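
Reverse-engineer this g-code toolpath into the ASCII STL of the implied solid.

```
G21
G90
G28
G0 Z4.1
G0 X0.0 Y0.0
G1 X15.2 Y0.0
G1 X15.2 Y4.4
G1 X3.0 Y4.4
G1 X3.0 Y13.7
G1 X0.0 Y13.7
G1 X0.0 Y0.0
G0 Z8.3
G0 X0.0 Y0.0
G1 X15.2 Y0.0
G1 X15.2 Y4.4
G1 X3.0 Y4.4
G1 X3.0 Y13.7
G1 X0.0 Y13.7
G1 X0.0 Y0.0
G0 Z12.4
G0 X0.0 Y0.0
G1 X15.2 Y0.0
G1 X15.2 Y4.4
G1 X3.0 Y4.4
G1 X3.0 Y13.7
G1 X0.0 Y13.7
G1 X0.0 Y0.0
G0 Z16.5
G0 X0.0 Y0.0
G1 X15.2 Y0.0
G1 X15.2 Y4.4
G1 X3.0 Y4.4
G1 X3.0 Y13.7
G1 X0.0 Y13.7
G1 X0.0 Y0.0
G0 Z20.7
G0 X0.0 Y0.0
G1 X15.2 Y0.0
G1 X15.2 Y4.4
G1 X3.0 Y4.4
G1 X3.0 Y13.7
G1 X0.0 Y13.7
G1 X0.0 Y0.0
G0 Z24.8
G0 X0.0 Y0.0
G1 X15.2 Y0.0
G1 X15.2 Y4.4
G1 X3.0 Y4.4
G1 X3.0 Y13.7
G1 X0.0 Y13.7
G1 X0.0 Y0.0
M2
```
solid part
  facet normal 0.0000 0.0000 -1.0000
    outer loop
      vertex 15.2 4.4 0.0
      vertex 15.2 0.0 0.0
      vertex 0.0 0.0 0.0
    endloop
  endfacet
  facet normal 0.0000 0.0000 -1.0000
    outer loop
      vertex 3.0 4.4 0.0
      vertex 15.2 4.4 0.0
      vertex 0.0 0.0 0.0
    endloop
  endfacet
  facet normal 0.0000 0.0000 -1.0000
    outer loop
      vertex 3.0 13.7 0.0
      vertex 3.0 4.4 0.0
      vertex 0.0 0.0 0.0
    endloop
  endfacet
  facet normal 0.0000 0.0000 -1.0000
    outer loop
      vertex 0.0 13.7 0.0
      vertex 3.0 13.7 0.0
      vertex 0.0 0.0 0.0
    endloop
  endfacet
  facet normal 0.0000 0.0000 1.0000
    outer loop
      vertex 0.0 0.0 24.8
      vertex 15.2 0.0 24.8
      vertex 15.2 4.4 24.8
    endloop
  endfacet
  facet normal 0.0000 0.0000 1.0000
    outer loop
      vertex 0.0 0.0 24.8
      vertex 15.2 4.4 24.8
      vertex 3.0 4.4 24.8
    endloop
  endfacet
  facet normal 0.0000 0.0000 1.0000
    outer loop
      vertex 0.0 0.0 24.8
      vertex 3.0 4.4 24.8
      vertex 3.0 13.7 24.8
    endloop
  endfacet
  facet normal 0.0000 0.0000 1.0000
    outer loop
      vertex 0.0 0.0 24.8
      vertex 3.0 13.7 24.8
      vertex 0.0 13.7 24.8
    endloop
  endfacet
  facet normal 0.0000 -1.0000 0.0000
    outer loop
      vertex 0.0 0.0 0.0
      vertex 15.2 0.0 0.0
      vertex 15.2 0.0 24.8
    endloop
  endfacet
  facet normal 0.0000 -1.0000 0.0000
    outer loop
      vertex 0.0 0.0 0.0
      vertex 15.2 0.0 24.8
      vertex 0.0 0.0 24.8
    endloop
  endfacet
  facet normal 1.0000 0.0000 0.0000
    outer loop
      vertex 15.2 0.0 0.0
      vertex 15.2 4.4 0.0
      vertex 15.2 4.4 24.8
    endloop
  endfacet
  facet normal 1.0000 0.0000 0.0000
    outer loop
      vertex 15.2 0.0 0.0
      vertex 15.2 4.4 24.8
      vertex 15.2 0.0 24.8
    endloop
  endfacet
  facet normal 0.0000 1.0000 0.0000
    outer loop
      vertex 15.2 4.4 0.0
      vertex 3.0 4.4 0.0
      vertex 3.0 4.4 24.8
    endloop
  endfacet
  facet normal 0.0000 1.0000 0.0000
    outer loop
      vertex 15.2 4.4 0.0
      vertex 3.0 4.4 24.8
      vertex 15.2 4.4 24.8
    endloop
  endfacet
  facet normal 1.0000 0.0000 0.0000
    outer loop
      vertex 3.0 4.4 0.0
      vertex 3.0 13.7 0.0
      vertex 3.0 13.7 24.8
    endloop
  endfacet
  facet normal 1.0000 0.0000 0.0000
    outer loop
      vertex 3.0 4.4 0.0
      vertex 3.0 13.7 24.8
      vertex 3.0 4.4 24.8
    endloop
  endfacet
  facet normal 0.0000 1.0000 0.0000
    outer loop
      vertex 3.0 13.7 0.0
      vertex 0.0 13.7 0.0
      vertex 0.0 13.7 24.8
    endloop
  endfacet
  facet normal 0.0000 1.0000 0.0000
    outer loop
      vertex 3.0 13.7 0.0
      vertex 0.0 13.7 24.8
      vertex 3.0 13.7 24.8
    endloop
  endfacet
  facet normal -1.0000 0.0000 0.0000
    outer loop
      vertex 0.0 13.7 0.0
      vertex 0.0 0.0 0.0
      vertex 0.0 0.0 24.8
    endloop
  endfacet
  facet normal -1.0000 0.0000 0.0000
    outer loop
      vertex 0.0 13.7 0.0
      vertex 0.0 0.0 24.8
      vertex 0.0 13.7 24.8
    endloop
  endfacet
endsolid part

The G0 Z moves step by Δz≈4.1 mm. Every layer's G1 loop is the same polygon, so the solid is a straight extrusion of it from z=0 to z≈24.8. Closing with flat bottom and top caps and triangulating gives 20 facets — an L-shaped prism: outer 15.2 × 13.7 mm, arm thicknesses ≈ 4.4 mm (horizontal) and 3 mm (vertical), extruded 24.8 mm in z.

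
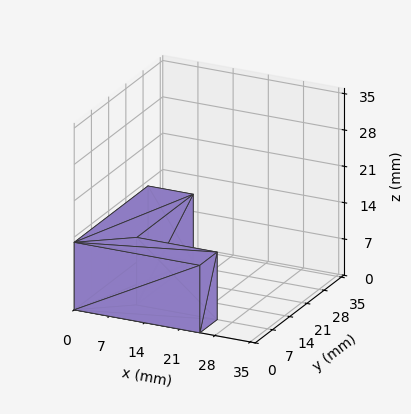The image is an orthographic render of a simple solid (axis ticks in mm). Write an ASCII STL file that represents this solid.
Reading the render: the shape is an L-shaped prism: outer 25 × 30 mm, arm thicknesses ≈ 7 mm (horizontal) and 9 mm (vertical), extruded 13 mm in z (dimensions read to the nearest mm from the axis ticks). For the STL, each face is triangulated and given an outward normal.

solid part
  facet normal 0.0000 0.0000 -1.0000
    outer loop
      vertex 25.000 7.000 0.000
      vertex 25.000 0.000 0.000
      vertex 0.000 0.000 0.000
    endloop
  endfacet
  facet normal 0.0000 0.0000 -1.0000
    outer loop
      vertex 9.000 7.000 0.000
      vertex 25.000 7.000 0.000
      vertex 0.000 0.000 0.000
    endloop
  endfacet
  facet normal 0.0000 0.0000 -1.0000
    outer loop
      vertex 9.000 30.000 0.000
      vertex 9.000 7.000 0.000
      vertex 0.000 0.000 0.000
    endloop
  endfacet
  facet normal 0.0000 0.0000 -1.0000
    outer loop
      vertex 0.000 30.000 0.000
      vertex 9.000 30.000 0.000
      vertex 0.000 0.000 0.000
    endloop
  endfacet
  facet normal 0.0000 0.0000 1.0000
    outer loop
      vertex 0.000 0.000 13.000
      vertex 25.000 0.000 13.000
      vertex 25.000 7.000 13.000
    endloop
  endfacet
  facet normal 0.0000 0.0000 1.0000
    outer loop
      vertex 0.000 0.000 13.000
      vertex 25.000 7.000 13.000
      vertex 9.000 7.000 13.000
    endloop
  endfacet
  facet normal 0.0000 0.0000 1.0000
    outer loop
      vertex 0.000 0.000 13.000
      vertex 9.000 7.000 13.000
      vertex 9.000 30.000 13.000
    endloop
  endfacet
  facet normal 0.0000 0.0000 1.0000
    outer loop
      vertex 0.000 0.000 13.000
      vertex 9.000 30.000 13.000
      vertex 0.000 30.000 13.000
    endloop
  endfacet
  facet normal 0.0000 -1.0000 0.0000
    outer loop
      vertex 0.000 0.000 0.000
      vertex 25.000 0.000 0.000
      vertex 25.000 0.000 13.000
    endloop
  endfacet
  facet normal 0.0000 -1.0000 0.0000
    outer loop
      vertex 0.000 0.000 0.000
      vertex 25.000 0.000 13.000
      vertex 0.000 0.000 13.000
    endloop
  endfacet
  facet normal 1.0000 0.0000 0.0000
    outer loop
      vertex 25.000 0.000 0.000
      vertex 25.000 7.000 0.000
      vertex 25.000 7.000 13.000
    endloop
  endfacet
  facet normal 1.0000 0.0000 0.0000
    outer loop
      vertex 25.000 0.000 0.000
      vertex 25.000 7.000 13.000
      vertex 25.000 0.000 13.000
    endloop
  endfacet
  facet normal 0.0000 1.0000 0.0000
    outer loop
      vertex 25.000 7.000 0.000
      vertex 9.000 7.000 0.000
      vertex 9.000 7.000 13.000
    endloop
  endfacet
  facet normal 0.0000 1.0000 0.0000
    outer loop
      vertex 25.000 7.000 0.000
      vertex 9.000 7.000 13.000
      vertex 25.000 7.000 13.000
    endloop
  endfacet
  facet normal 1.0000 0.0000 0.0000
    outer loop
      vertex 9.000 7.000 0.000
      vertex 9.000 30.000 0.000
      vertex 9.000 30.000 13.000
    endloop
  endfacet
  facet normal 1.0000 0.0000 0.0000
    outer loop
      vertex 9.000 7.000 0.000
      vertex 9.000 30.000 13.000
      vertex 9.000 7.000 13.000
    endloop
  endfacet
  facet normal 0.0000 1.0000 0.0000
    outer loop
      vertex 9.000 30.000 0.000
      vertex 0.000 30.000 0.000
      vertex 0.000 30.000 13.000
    endloop
  endfacet
  facet normal 0.0000 1.0000 0.0000
    outer loop
      vertex 9.000 30.000 0.000
      vertex 0.000 30.000 13.000
      vertex 9.000 30.000 13.000
    endloop
  endfacet
  facet normal -1.0000 0.0000 0.0000
    outer loop
      vertex 0.000 30.000 0.000
      vertex 0.000 0.000 0.000
      vertex 0.000 0.000 13.000
    endloop
  endfacet
  facet normal -1.0000 0.0000 0.0000
    outer loop
      vertex 0.000 30.000 0.000
      vertex 0.000 0.000 13.000
      vertex 0.000 30.000 13.000
    endloop
  endfacet
endsolid part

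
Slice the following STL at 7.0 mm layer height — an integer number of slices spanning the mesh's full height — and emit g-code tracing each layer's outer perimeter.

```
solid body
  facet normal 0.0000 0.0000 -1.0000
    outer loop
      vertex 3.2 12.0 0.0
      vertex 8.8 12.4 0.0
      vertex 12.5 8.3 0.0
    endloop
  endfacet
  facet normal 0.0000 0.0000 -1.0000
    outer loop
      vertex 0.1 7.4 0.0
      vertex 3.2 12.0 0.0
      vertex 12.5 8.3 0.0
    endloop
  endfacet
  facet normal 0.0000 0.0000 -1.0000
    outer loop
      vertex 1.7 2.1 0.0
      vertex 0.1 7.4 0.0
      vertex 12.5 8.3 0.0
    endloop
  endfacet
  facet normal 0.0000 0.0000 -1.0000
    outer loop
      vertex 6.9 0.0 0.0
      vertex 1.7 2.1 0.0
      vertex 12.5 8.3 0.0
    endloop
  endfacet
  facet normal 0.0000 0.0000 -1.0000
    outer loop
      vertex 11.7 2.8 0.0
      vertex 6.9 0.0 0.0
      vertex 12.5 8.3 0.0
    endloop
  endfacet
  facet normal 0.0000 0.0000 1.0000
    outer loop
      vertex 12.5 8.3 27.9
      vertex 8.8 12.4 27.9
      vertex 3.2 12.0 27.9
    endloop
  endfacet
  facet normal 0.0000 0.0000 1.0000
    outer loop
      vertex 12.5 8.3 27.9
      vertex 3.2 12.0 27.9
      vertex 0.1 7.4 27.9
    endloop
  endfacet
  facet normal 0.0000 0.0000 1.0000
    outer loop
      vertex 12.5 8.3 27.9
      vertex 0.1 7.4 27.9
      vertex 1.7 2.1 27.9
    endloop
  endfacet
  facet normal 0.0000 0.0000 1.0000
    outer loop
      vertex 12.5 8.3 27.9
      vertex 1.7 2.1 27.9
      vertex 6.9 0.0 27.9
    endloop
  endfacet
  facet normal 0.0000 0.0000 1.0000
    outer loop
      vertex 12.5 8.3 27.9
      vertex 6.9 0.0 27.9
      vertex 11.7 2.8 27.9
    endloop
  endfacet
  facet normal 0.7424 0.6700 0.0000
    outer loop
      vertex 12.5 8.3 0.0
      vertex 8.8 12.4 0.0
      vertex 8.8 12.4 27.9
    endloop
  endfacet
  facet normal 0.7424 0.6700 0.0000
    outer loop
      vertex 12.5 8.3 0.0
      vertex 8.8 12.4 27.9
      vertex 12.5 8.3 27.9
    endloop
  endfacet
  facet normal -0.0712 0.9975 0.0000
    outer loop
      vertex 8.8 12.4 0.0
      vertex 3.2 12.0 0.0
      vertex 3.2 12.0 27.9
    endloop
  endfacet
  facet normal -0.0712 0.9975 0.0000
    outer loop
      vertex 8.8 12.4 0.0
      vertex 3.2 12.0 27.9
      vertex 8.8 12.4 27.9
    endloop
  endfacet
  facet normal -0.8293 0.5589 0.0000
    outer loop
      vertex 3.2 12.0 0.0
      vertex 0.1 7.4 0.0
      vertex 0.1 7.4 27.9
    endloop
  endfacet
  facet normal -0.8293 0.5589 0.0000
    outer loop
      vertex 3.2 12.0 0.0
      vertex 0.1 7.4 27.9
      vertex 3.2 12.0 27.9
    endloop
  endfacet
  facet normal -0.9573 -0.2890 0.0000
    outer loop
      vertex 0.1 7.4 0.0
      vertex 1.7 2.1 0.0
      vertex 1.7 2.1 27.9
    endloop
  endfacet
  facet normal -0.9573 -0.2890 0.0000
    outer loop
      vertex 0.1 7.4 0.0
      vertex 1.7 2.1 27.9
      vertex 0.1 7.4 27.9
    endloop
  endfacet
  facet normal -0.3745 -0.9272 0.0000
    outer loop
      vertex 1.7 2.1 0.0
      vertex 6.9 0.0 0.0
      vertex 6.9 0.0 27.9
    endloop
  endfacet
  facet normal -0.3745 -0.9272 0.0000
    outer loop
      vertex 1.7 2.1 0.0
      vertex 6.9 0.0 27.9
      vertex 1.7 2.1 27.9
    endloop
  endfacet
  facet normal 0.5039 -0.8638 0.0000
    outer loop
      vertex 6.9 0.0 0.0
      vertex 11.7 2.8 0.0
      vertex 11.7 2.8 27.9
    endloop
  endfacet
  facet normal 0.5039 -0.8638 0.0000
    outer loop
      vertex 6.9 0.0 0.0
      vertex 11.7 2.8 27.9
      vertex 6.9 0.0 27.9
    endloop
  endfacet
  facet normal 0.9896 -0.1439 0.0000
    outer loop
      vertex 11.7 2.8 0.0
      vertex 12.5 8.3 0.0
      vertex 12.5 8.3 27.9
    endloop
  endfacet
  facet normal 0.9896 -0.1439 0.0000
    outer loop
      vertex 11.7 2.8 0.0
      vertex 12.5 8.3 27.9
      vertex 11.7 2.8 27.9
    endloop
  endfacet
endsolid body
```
; perimeter-only toolpath
G21 ; units = mm
G90 ; absolute positioning
G28 ; home
; layer 1
G0 Z7.0
G0 X12.5 Y8.3
G1 X8.8 Y12.4
G1 X3.2 Y12.0
G1 X0.1 Y7.4
G1 X1.7 Y2.1
G1 X6.9 Y0.0
G1 X11.7 Y2.8
G1 X12.5 Y8.3
; layer 2
G0 Z13.9
G0 X12.5 Y8.3
G1 X8.8 Y12.4
G1 X3.2 Y12.0
G1 X0.1 Y7.4
G1 X1.7 Y2.1
G1 X6.9 Y0.0
G1 X11.7 Y2.8
G1 X12.5 Y8.3
; layer 3
G0 Z20.9
G0 X12.5 Y8.3
G1 X8.8 Y12.4
G1 X3.2 Y12.0
G1 X0.1 Y7.4
G1 X1.7 Y2.1
G1 X6.9 Y0.0
G1 X11.7 Y2.8
G1 X12.5 Y8.3
; layer 4
G0 Z27.9
G0 X12.5 Y8.3
G1 X8.8 Y12.4
G1 X3.2 Y12.0
G1 X0.1 Y7.4
G1 X1.7 Y2.1
G1 X6.9 Y0.0
G1 X11.7 Y2.8
G1 X12.5 Y8.3
M2 ; end

The solid is a regular 7-sided prism (a cylinder approximated with 7 flat sides), circumscribed radius ≈ 6.4 mm, height ≈ 27.9 mm. Slicing at Δz = 7.0 mm — 4 equal slices spanning the solid's height, so layer i sits at z = i·h/4 — gives 4 non-empty perimeters. Each is a 7-segment closed polygon; G0 lifts to the layer z and rapids to the start vertex, then G1 traces the edges.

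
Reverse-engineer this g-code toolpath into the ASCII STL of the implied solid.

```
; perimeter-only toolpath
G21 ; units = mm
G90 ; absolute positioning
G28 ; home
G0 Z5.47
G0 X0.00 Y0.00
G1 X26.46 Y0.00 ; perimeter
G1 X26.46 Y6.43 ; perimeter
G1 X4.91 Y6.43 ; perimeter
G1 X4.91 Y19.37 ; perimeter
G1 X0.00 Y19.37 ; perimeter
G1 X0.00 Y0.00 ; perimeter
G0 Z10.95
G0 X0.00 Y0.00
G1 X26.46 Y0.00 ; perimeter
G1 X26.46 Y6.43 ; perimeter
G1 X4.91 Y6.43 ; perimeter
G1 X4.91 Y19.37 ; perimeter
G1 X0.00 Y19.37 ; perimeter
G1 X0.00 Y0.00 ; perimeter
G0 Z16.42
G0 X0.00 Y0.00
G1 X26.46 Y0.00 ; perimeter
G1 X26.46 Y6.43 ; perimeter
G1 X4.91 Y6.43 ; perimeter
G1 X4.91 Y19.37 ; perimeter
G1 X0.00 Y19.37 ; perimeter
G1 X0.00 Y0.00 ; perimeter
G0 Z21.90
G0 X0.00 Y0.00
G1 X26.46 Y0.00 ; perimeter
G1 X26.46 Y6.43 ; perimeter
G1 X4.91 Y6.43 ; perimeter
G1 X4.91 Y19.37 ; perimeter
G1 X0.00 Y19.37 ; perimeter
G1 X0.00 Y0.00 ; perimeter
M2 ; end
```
solid part
  facet normal 0.0000 0.0000 -1.0000
    outer loop
      vertex 26.46 6.43 0.00
      vertex 26.46 0.00 0.00
      vertex 0.00 0.00 0.00
    endloop
  endfacet
  facet normal 0.0000 0.0000 -1.0000
    outer loop
      vertex 4.91 6.43 0.00
      vertex 26.46 6.43 0.00
      vertex 0.00 0.00 0.00
    endloop
  endfacet
  facet normal 0.0000 0.0000 -1.0000
    outer loop
      vertex 4.91 19.37 0.00
      vertex 4.91 6.43 0.00
      vertex 0.00 0.00 0.00
    endloop
  endfacet
  facet normal 0.0000 0.0000 -1.0000
    outer loop
      vertex 0.00 19.37 0.00
      vertex 4.91 19.37 0.00
      vertex 0.00 0.00 0.00
    endloop
  endfacet
  facet normal 0.0000 0.0000 1.0000
    outer loop
      vertex 0.00 0.00 21.90
      vertex 26.46 0.00 21.90
      vertex 26.46 6.43 21.90
    endloop
  endfacet
  facet normal 0.0000 0.0000 1.0000
    outer loop
      vertex 0.00 0.00 21.90
      vertex 26.46 6.43 21.90
      vertex 4.91 6.43 21.90
    endloop
  endfacet
  facet normal 0.0000 0.0000 1.0000
    outer loop
      vertex 0.00 0.00 21.90
      vertex 4.91 6.43 21.90
      vertex 4.91 19.37 21.90
    endloop
  endfacet
  facet normal 0.0000 0.0000 1.0000
    outer loop
      vertex 0.00 0.00 21.90
      vertex 4.91 19.37 21.90
      vertex 0.00 19.37 21.90
    endloop
  endfacet
  facet normal 0.0000 -1.0000 0.0000
    outer loop
      vertex 0.00 0.00 0.00
      vertex 26.46 0.00 0.00
      vertex 26.46 0.00 21.90
    endloop
  endfacet
  facet normal 0.0000 -1.0000 0.0000
    outer loop
      vertex 0.00 0.00 0.00
      vertex 26.46 0.00 21.90
      vertex 0.00 0.00 21.90
    endloop
  endfacet
  facet normal 1.0000 0.0000 0.0000
    outer loop
      vertex 26.46 0.00 0.00
      vertex 26.46 6.43 0.00
      vertex 26.46 6.43 21.90
    endloop
  endfacet
  facet normal 1.0000 0.0000 0.0000
    outer loop
      vertex 26.46 0.00 0.00
      vertex 26.46 6.43 21.90
      vertex 26.46 0.00 21.90
    endloop
  endfacet
  facet normal 0.0000 1.0000 0.0000
    outer loop
      vertex 26.46 6.43 0.00
      vertex 4.91 6.43 0.00
      vertex 4.91 6.43 21.90
    endloop
  endfacet
  facet normal 0.0000 1.0000 0.0000
    outer loop
      vertex 26.46 6.43 0.00
      vertex 4.91 6.43 21.90
      vertex 26.46 6.43 21.90
    endloop
  endfacet
  facet normal 1.0000 0.0000 0.0000
    outer loop
      vertex 4.91 6.43 0.00
      vertex 4.91 19.37 0.00
      vertex 4.91 19.37 21.90
    endloop
  endfacet
  facet normal 1.0000 0.0000 0.0000
    outer loop
      vertex 4.91 6.43 0.00
      vertex 4.91 19.37 21.90
      vertex 4.91 6.43 21.90
    endloop
  endfacet
  facet normal 0.0000 1.0000 0.0000
    outer loop
      vertex 4.91 19.37 0.00
      vertex 0.00 19.37 0.00
      vertex 0.00 19.37 21.90
    endloop
  endfacet
  facet normal 0.0000 1.0000 0.0000
    outer loop
      vertex 4.91 19.37 0.00
      vertex 0.00 19.37 21.90
      vertex 4.91 19.37 21.90
    endloop
  endfacet
  facet normal -1.0000 0.0000 0.0000
    outer loop
      vertex 0.00 19.37 0.00
      vertex 0.00 0.00 0.00
      vertex 0.00 0.00 21.90
    endloop
  endfacet
  facet normal -1.0000 0.0000 0.0000
    outer loop
      vertex 0.00 19.37 0.00
      vertex 0.00 0.00 21.90
      vertex 0.00 19.37 21.90
    endloop
  endfacet
endsolid part

The G0 Z moves step by Δz≈5.47 mm. Every layer's G1 loop is the same polygon, so the solid is a straight extrusion of it from z=0 to z≈21.9. Closing with flat bottom and top caps and triangulating gives 20 facets — an L-shaped prism: outer 26.5 × 19.4 mm, arm thicknesses ≈ 6.43 mm (horizontal) and 4.91 mm (vertical), extruded 21.9 mm in z.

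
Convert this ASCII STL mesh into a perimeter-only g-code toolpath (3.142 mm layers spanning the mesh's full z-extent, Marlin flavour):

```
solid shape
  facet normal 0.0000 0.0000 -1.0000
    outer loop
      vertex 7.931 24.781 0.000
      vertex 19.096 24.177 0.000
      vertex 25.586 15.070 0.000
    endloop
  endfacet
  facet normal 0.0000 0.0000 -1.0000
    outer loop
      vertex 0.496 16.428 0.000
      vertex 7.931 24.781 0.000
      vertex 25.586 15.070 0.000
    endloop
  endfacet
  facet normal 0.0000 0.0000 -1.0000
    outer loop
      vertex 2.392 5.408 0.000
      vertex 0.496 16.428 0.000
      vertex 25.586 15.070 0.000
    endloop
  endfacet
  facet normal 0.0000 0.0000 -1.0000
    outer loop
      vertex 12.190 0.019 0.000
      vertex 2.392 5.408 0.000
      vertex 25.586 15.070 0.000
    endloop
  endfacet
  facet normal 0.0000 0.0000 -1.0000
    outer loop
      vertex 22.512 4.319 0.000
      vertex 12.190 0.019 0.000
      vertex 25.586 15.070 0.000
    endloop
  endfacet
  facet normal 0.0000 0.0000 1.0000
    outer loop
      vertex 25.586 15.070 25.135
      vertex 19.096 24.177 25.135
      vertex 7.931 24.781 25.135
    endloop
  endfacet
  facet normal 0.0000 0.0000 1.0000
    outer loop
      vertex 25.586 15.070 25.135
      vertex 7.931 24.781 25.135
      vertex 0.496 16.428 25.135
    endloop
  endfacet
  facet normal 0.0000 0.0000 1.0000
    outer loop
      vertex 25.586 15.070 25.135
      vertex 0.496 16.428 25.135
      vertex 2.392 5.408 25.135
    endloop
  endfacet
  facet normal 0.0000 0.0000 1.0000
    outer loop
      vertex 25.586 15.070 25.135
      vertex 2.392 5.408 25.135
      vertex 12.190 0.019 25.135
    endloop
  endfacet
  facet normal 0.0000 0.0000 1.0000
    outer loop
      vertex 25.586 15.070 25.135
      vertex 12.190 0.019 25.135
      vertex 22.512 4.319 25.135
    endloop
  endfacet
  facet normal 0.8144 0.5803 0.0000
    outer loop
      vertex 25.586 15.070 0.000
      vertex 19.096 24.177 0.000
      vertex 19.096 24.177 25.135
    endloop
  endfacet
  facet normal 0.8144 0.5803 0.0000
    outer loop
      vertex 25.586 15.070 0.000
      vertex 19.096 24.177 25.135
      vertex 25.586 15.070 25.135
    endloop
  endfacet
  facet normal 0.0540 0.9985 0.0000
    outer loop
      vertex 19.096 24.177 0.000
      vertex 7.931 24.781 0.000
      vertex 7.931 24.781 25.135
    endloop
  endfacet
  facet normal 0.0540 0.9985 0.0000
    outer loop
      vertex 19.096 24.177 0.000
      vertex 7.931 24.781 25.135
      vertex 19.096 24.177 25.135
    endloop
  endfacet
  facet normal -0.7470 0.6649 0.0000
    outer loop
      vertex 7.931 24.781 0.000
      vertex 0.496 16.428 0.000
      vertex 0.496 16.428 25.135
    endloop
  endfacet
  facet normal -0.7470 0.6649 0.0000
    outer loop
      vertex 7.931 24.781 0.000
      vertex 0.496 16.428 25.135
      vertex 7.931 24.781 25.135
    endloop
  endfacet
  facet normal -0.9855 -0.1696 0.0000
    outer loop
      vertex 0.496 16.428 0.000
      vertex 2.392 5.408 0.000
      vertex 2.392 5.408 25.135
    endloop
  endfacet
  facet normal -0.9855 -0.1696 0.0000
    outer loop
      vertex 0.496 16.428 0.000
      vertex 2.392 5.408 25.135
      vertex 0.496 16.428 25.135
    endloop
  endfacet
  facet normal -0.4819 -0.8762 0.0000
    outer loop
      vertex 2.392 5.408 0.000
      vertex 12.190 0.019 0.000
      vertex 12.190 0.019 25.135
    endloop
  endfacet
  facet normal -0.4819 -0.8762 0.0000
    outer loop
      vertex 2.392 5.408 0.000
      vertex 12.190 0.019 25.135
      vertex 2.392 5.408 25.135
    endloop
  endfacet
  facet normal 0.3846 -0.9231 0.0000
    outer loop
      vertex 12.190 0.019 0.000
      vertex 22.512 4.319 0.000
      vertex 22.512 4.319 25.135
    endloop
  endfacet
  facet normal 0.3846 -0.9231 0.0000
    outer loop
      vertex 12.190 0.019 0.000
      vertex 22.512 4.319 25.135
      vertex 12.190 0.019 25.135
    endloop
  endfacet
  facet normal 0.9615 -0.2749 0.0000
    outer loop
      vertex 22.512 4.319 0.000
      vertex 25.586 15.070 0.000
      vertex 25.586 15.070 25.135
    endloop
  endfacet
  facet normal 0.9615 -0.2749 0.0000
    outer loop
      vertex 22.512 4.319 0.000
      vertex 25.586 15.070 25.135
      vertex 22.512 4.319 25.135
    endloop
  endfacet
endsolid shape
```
; perimeter-only toolpath
G21 ; units = mm
G90 ; absolute positioning
G28 ; home
; layer 1
G0 Z3.142
G0 X25.586 Y15.070
G1 X19.096 Y24.177
G1 X7.931 Y24.781
G1 X0.496 Y16.428
G1 X2.392 Y5.408
G1 X12.190 Y0.019
G1 X22.512 Y4.319
G1 X25.586 Y15.070
; layer 2
G0 Z6.284
G0 X25.586 Y15.070
G1 X19.096 Y24.177
G1 X7.931 Y24.781
G1 X0.496 Y16.428
G1 X2.392 Y5.408
G1 X12.190 Y0.019
G1 X22.512 Y4.319
G1 X25.586 Y15.070
; layer 3
G0 Z9.426
G0 X25.586 Y15.070
G1 X19.096 Y24.177
G1 X7.931 Y24.781
G1 X0.496 Y16.428
G1 X2.392 Y5.408
G1 X12.190 Y0.019
G1 X22.512 Y4.319
G1 X25.586 Y15.070
; layer 4
G0 Z12.568
G0 X25.586 Y15.070
G1 X19.096 Y24.177
G1 X7.931 Y24.781
G1 X0.496 Y16.428
G1 X2.392 Y5.408
G1 X12.190 Y0.019
G1 X22.512 Y4.319
G1 X25.586 Y15.070
; layer 5
G0 Z15.709
G0 X25.586 Y15.070
G1 X19.096 Y24.177
G1 X7.931 Y24.781
G1 X0.496 Y16.428
G1 X2.392 Y5.408
G1 X12.190 Y0.019
G1 X22.512 Y4.319
G1 X25.586 Y15.070
; layer 6
G0 Z18.851
G0 X25.586 Y15.070
G1 X19.096 Y24.177
G1 X7.931 Y24.781
G1 X0.496 Y16.428
G1 X2.392 Y5.408
G1 X12.190 Y0.019
G1 X22.512 Y4.319
G1 X25.586 Y15.070
; layer 7
G0 Z21.993
G0 X25.586 Y15.070
G1 X19.096 Y24.177
G1 X7.931 Y24.781
G1 X0.496 Y16.428
G1 X2.392 Y5.408
G1 X12.190 Y0.019
G1 X22.512 Y4.319
G1 X25.586 Y15.070
; layer 8
G0 Z25.135
G0 X25.586 Y15.070
G1 X19.096 Y24.177
G1 X7.931 Y24.781
G1 X0.496 Y16.428
G1 X2.392 Y5.408
G1 X12.190 Y0.019
G1 X22.512 Y4.319
G1 X25.586 Y15.070
M2 ; end

The solid is a regular 7-sided prism (a cylinder approximated with 7 flat sides), circumscribed radius ≈ 12.9 mm, height ≈ 25.1 mm. Slicing at Δz = 3.142 mm — 8 equal slices spanning the solid's height, so layer i sits at z = i·h/8 — gives 8 non-empty perimeters. Each is a 7-segment closed polygon; G0 lifts to the layer z and rapids to the start vertex, then G1 traces the edges.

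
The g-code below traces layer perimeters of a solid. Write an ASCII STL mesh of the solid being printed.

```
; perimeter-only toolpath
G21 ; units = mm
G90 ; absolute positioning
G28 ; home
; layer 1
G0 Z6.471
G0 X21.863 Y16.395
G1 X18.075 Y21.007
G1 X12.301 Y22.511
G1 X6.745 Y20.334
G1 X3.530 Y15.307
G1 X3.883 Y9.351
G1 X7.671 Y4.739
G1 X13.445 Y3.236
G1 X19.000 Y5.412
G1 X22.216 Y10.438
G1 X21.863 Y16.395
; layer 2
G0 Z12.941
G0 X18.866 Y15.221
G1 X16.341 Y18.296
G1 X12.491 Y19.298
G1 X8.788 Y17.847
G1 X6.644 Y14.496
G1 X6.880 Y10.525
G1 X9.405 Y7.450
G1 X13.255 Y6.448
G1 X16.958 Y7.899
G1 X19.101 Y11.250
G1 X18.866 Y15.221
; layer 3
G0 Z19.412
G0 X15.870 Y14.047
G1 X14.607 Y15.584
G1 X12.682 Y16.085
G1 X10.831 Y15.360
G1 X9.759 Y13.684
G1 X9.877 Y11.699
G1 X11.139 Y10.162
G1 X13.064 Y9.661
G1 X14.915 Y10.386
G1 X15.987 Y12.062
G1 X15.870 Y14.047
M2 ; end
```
solid part
  facet normal 0.0000 0.0000 -1.0000
    outer loop
      vertex 12.110 25.723 0.000
      vertex 19.809 23.718 0.000
      vertex 24.859 17.569 0.000
    endloop
  endfacet
  facet normal 0.0000 0.0000 -1.0000
    outer loop
      vertex 4.703 22.821 0.000
      vertex 12.110 25.723 0.000
      vertex 24.859 17.569 0.000
    endloop
  endfacet
  facet normal 0.0000 0.0000 -1.0000
    outer loop
      vertex 0.416 16.119 0.000
      vertex 4.703 22.821 0.000
      vertex 24.859 17.569 0.000
    endloop
  endfacet
  facet normal 0.0000 0.0000 -1.0000
    outer loop
      vertex 0.887 8.177 0.000
      vertex 0.416 16.119 0.000
      vertex 24.859 17.569 0.000
    endloop
  endfacet
  facet normal 0.0000 0.0000 -1.0000
    outer loop
      vertex 5.937 2.028 0.000
      vertex 0.887 8.177 0.000
      vertex 24.859 17.569 0.000
    endloop
  endfacet
  facet normal 0.0000 0.0000 -1.0000
    outer loop
      vertex 13.636 0.023 0.000
      vertex 5.937 2.028 0.000
      vertex 24.859 17.569 0.000
    endloop
  endfacet
  facet normal 0.0000 0.0000 -1.0000
    outer loop
      vertex 21.043 2.925 0.000
      vertex 13.636 0.023 0.000
      vertex 24.859 17.569 0.000
    endloop
  endfacet
  facet normal 0.0000 0.0000 -1.0000
    outer loop
      vertex 25.330 9.627 0.000
      vertex 21.043 2.925 0.000
      vertex 24.859 17.569 0.000
    endloop
  endfacet
  facet normal 0.6986 0.5737 0.4276
    outer loop
      vertex 24.859 17.569 0.000
      vertex 19.809 23.718 0.000
      vertex 12.873 12.873 25.882
    endloop
  endfacet
  facet normal 0.2278 0.8748 0.4276
    outer loop
      vertex 19.809 23.718 0.000
      vertex 12.110 25.723 0.000
      vertex 12.873 12.873 25.882
    endloop
  endfacet
  facet normal -0.3298 0.8417 0.4276
    outer loop
      vertex 12.110 25.723 0.000
      vertex 4.703 22.821 0.000
      vertex 12.873 12.873 25.882
    endloop
  endfacet
  facet normal -0.7615 0.4871 0.4276
    outer loop
      vertex 4.703 22.821 0.000
      vertex 0.416 16.119 0.000
      vertex 12.873 12.873 25.882
    endloop
  endfacet
  facet normal -0.9024 -0.0535 0.4276
    outer loop
      vertex 0.416 16.119 0.000
      vertex 0.887 8.177 0.000
      vertex 12.873 12.873 25.882
    endloop
  endfacet
  facet normal -0.6986 -0.5737 0.4276
    outer loop
      vertex 0.887 8.177 0.000
      vertex 5.937 2.028 0.000
      vertex 12.873 12.873 25.882
    endloop
  endfacet
  facet normal -0.2278 -0.8748 0.4276
    outer loop
      vertex 5.937 2.028 0.000
      vertex 13.636 0.023 0.000
      vertex 12.873 12.873 25.882
    endloop
  endfacet
  facet normal 0.3298 -0.8417 0.4276
    outer loop
      vertex 13.636 0.023 0.000
      vertex 21.043 2.925 0.000
      vertex 12.873 12.873 25.882
    endloop
  endfacet
  facet normal 0.7615 -0.4871 0.4276
    outer loop
      vertex 21.043 2.925 0.000
      vertex 25.330 9.627 0.000
      vertex 12.873 12.873 25.882
    endloop
  endfacet
  facet normal 0.9024 0.0535 0.4276
    outer loop
      vertex 25.330 9.627 0.000
      vertex 24.859 17.569 0.000
      vertex 12.873 12.873 25.882
    endloop
  endfacet
endsolid part

The G0 Z moves step by Δz≈6.471 mm. The G1 loops shrink linearly with z, so the solid tapers from its base footprint up to z≈25.9. Closing with a flat bottom cap and the tapered top and triangulating gives 18 facets — a regular 10-sided pyramid, base circumscribed radius ≈ 12.9 mm, apex at z ≈ 25.9 mm.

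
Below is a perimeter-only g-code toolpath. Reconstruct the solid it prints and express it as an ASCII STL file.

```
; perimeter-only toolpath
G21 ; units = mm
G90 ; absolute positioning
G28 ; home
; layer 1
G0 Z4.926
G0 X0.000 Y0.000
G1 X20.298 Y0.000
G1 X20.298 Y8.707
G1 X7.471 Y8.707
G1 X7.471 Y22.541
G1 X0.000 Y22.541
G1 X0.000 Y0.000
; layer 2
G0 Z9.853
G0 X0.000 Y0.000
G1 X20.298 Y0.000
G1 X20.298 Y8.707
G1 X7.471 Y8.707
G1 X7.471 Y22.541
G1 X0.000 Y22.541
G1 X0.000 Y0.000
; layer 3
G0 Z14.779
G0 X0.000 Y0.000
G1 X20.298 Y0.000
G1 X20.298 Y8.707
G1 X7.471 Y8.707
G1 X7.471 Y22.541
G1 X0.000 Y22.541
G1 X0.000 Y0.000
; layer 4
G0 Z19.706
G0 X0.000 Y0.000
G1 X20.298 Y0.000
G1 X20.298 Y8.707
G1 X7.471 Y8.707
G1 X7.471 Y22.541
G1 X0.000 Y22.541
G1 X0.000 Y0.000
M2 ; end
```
solid part
  facet normal 0.0000 0.0000 -1.0000
    outer loop
      vertex 20.298 8.707 0.000
      vertex 20.298 0.000 0.000
      vertex 0.000 0.000 0.000
    endloop
  endfacet
  facet normal 0.0000 0.0000 -1.0000
    outer loop
      vertex 7.471 8.707 0.000
      vertex 20.298 8.707 0.000
      vertex 0.000 0.000 0.000
    endloop
  endfacet
  facet normal 0.0000 0.0000 -1.0000
    outer loop
      vertex 7.471 22.541 0.000
      vertex 7.471 8.707 0.000
      vertex 0.000 0.000 0.000
    endloop
  endfacet
  facet normal 0.0000 0.0000 -1.0000
    outer loop
      vertex 0.000 22.541 0.000
      vertex 7.471 22.541 0.000
      vertex 0.000 0.000 0.000
    endloop
  endfacet
  facet normal 0.0000 0.0000 1.0000
    outer loop
      vertex 0.000 0.000 19.706
      vertex 20.298 0.000 19.706
      vertex 20.298 8.707 19.706
    endloop
  endfacet
  facet normal 0.0000 0.0000 1.0000
    outer loop
      vertex 0.000 0.000 19.706
      vertex 20.298 8.707 19.706
      vertex 7.471 8.707 19.706
    endloop
  endfacet
  facet normal 0.0000 0.0000 1.0000
    outer loop
      vertex 0.000 0.000 19.706
      vertex 7.471 8.707 19.706
      vertex 7.471 22.541 19.706
    endloop
  endfacet
  facet normal 0.0000 0.0000 1.0000
    outer loop
      vertex 0.000 0.000 19.706
      vertex 7.471 22.541 19.706
      vertex 0.000 22.541 19.706
    endloop
  endfacet
  facet normal 0.0000 -1.0000 0.0000
    outer loop
      vertex 0.000 0.000 0.000
      vertex 20.298 0.000 0.000
      vertex 20.298 0.000 19.706
    endloop
  endfacet
  facet normal 0.0000 -1.0000 0.0000
    outer loop
      vertex 0.000 0.000 0.000
      vertex 20.298 0.000 19.706
      vertex 0.000 0.000 19.706
    endloop
  endfacet
  facet normal 1.0000 0.0000 0.0000
    outer loop
      vertex 20.298 0.000 0.000
      vertex 20.298 8.707 0.000
      vertex 20.298 8.707 19.706
    endloop
  endfacet
  facet normal 1.0000 0.0000 0.0000
    outer loop
      vertex 20.298 0.000 0.000
      vertex 20.298 8.707 19.706
      vertex 20.298 0.000 19.706
    endloop
  endfacet
  facet normal 0.0000 1.0000 0.0000
    outer loop
      vertex 20.298 8.707 0.000
      vertex 7.471 8.707 0.000
      vertex 7.471 8.707 19.706
    endloop
  endfacet
  facet normal 0.0000 1.0000 0.0000
    outer loop
      vertex 20.298 8.707 0.000
      vertex 7.471 8.707 19.706
      vertex 20.298 8.707 19.706
    endloop
  endfacet
  facet normal 1.0000 0.0000 0.0000
    outer loop
      vertex 7.471 8.707 0.000
      vertex 7.471 22.541 0.000
      vertex 7.471 22.541 19.706
    endloop
  endfacet
  facet normal 1.0000 0.0000 0.0000
    outer loop
      vertex 7.471 8.707 0.000
      vertex 7.471 22.541 19.706
      vertex 7.471 8.707 19.706
    endloop
  endfacet
  facet normal 0.0000 1.0000 0.0000
    outer loop
      vertex 7.471 22.541 0.000
      vertex 0.000 22.541 0.000
      vertex 0.000 22.541 19.706
    endloop
  endfacet
  facet normal 0.0000 1.0000 0.0000
    outer loop
      vertex 7.471 22.541 0.000
      vertex 0.000 22.541 19.706
      vertex 7.471 22.541 19.706
    endloop
  endfacet
  facet normal -1.0000 0.0000 0.0000
    outer loop
      vertex 0.000 22.541 0.000
      vertex 0.000 0.000 0.000
      vertex 0.000 0.000 19.706
    endloop
  endfacet
  facet normal -1.0000 0.0000 0.0000
    outer loop
      vertex 0.000 22.541 0.000
      vertex 0.000 0.000 19.706
      vertex 0.000 22.541 19.706
    endloop
  endfacet
endsolid part

The G0 Z moves step by Δz≈4.926 mm. Every layer's G1 loop is the same polygon, so the solid is a straight extrusion of it from z=0 to z≈19.7. Closing with flat bottom and top caps and triangulating gives 20 facets — an L-shaped prism: outer 20.3 × 22.5 mm, arm thicknesses ≈ 8.71 mm (horizontal) and 7.47 mm (vertical), extruded 19.7 mm in z.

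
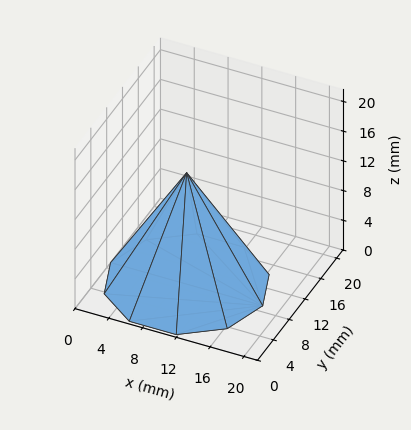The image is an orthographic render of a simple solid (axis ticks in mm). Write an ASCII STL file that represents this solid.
Reading the render: the shape is a regular 10-sided pyramid, base circumscribed radius ≈ 9 mm, apex at z ≈ 15 mm (dimensions read to the nearest mm from the axis ticks). For the STL, each face is triangulated and given an outward normal.

solid part
  facet normal 0.0000 0.0000 -1.0000
    outer loop
      vertex 11.781 17.560 0.000
      vertex 16.281 14.290 0.000
      vertex 18.000 9.000 0.000
    endloop
  endfacet
  facet normal 0.0000 0.0000 -1.0000
    outer loop
      vertex 6.219 17.560 0.000
      vertex 11.781 17.560 0.000
      vertex 18.000 9.000 0.000
    endloop
  endfacet
  facet normal 0.0000 0.0000 -1.0000
    outer loop
      vertex 1.719 14.290 0.000
      vertex 6.219 17.560 0.000
      vertex 18.000 9.000 0.000
    endloop
  endfacet
  facet normal 0.0000 0.0000 -1.0000
    outer loop
      vertex 0.000 9.000 0.000
      vertex 1.719 14.290 0.000
      vertex 18.000 9.000 0.000
    endloop
  endfacet
  facet normal 0.0000 0.0000 -1.0000
    outer loop
      vertex 1.719 3.710 0.000
      vertex 0.000 9.000 0.000
      vertex 18.000 9.000 0.000
    endloop
  endfacet
  facet normal 0.0000 0.0000 -1.0000
    outer loop
      vertex 6.219 0.440 0.000
      vertex 1.719 3.710 0.000
      vertex 18.000 9.000 0.000
    endloop
  endfacet
  facet normal 0.0000 0.0000 -1.0000
    outer loop
      vertex 11.781 0.440 0.000
      vertex 6.219 0.440 0.000
      vertex 18.000 9.000 0.000
    endloop
  endfacet
  facet normal 0.0000 0.0000 -1.0000
    outer loop
      vertex 16.281 3.710 0.000
      vertex 11.781 0.440 0.000
      vertex 18.000 9.000 0.000
    endloop
  endfacet
  facet normal 0.8260 0.2684 0.4956
    outer loop
      vertex 18.000 9.000 0.000
      vertex 16.281 14.290 0.000
      vertex 9.000 9.000 15.000
    endloop
  endfacet
  facet normal 0.5106 0.7026 0.4956
    outer loop
      vertex 16.281 14.290 0.000
      vertex 11.781 17.560 0.000
      vertex 9.000 9.000 15.000
    endloop
  endfacet
  facet normal 0.0000 0.8685 0.4956
    outer loop
      vertex 11.781 17.560 0.000
      vertex 6.219 17.560 0.000
      vertex 9.000 9.000 15.000
    endloop
  endfacet
  facet normal -0.5106 0.7026 0.4956
    outer loop
      vertex 6.219 17.560 0.000
      vertex 1.719 14.290 0.000
      vertex 9.000 9.000 15.000
    endloop
  endfacet
  facet normal -0.8260 0.2684 0.4956
    outer loop
      vertex 1.719 14.290 0.000
      vertex 0.000 9.000 0.000
      vertex 9.000 9.000 15.000
    endloop
  endfacet
  facet normal -0.8260 -0.2684 0.4956
    outer loop
      vertex 0.000 9.000 0.000
      vertex 1.719 3.710 0.000
      vertex 9.000 9.000 15.000
    endloop
  endfacet
  facet normal -0.5106 -0.7026 0.4956
    outer loop
      vertex 1.719 3.710 0.000
      vertex 6.219 0.440 0.000
      vertex 9.000 9.000 15.000
    endloop
  endfacet
  facet normal 0.0000 -0.8685 0.4956
    outer loop
      vertex 6.219 0.440 0.000
      vertex 11.781 0.440 0.000
      vertex 9.000 9.000 15.000
    endloop
  endfacet
  facet normal 0.5106 -0.7026 0.4956
    outer loop
      vertex 11.781 0.440 0.000
      vertex 16.281 3.710 0.000
      vertex 9.000 9.000 15.000
    endloop
  endfacet
  facet normal 0.8260 -0.2684 0.4956
    outer loop
      vertex 16.281 3.710 0.000
      vertex 18.000 9.000 0.000
      vertex 9.000 9.000 15.000
    endloop
  endfacet
endsolid part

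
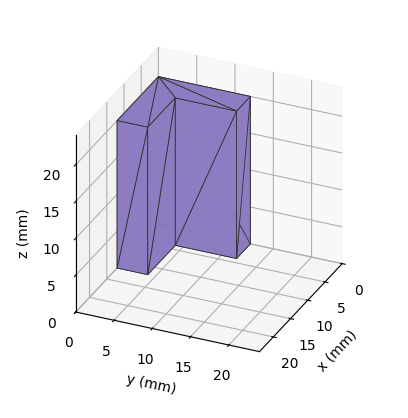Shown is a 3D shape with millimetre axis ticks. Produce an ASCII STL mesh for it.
Reading the render: the shape is an L-shaped prism: outer 12 × 12 mm, arm thicknesses ≈ 4 mm (horizontal) and 4 mm (vertical), extruded 20 mm in z (dimensions read to the nearest mm from the axis ticks). For the STL, each face is triangulated and given an outward normal.

solid part
  facet normal 0.0000 0.0000 -1.0000
    outer loop
      vertex 12.0 4.0 0.0
      vertex 12.0 0.0 0.0
      vertex 0.0 0.0 0.0
    endloop
  endfacet
  facet normal 0.0000 0.0000 -1.0000
    outer loop
      vertex 4.0 4.0 0.0
      vertex 12.0 4.0 0.0
      vertex 0.0 0.0 0.0
    endloop
  endfacet
  facet normal 0.0000 0.0000 -1.0000
    outer loop
      vertex 4.0 12.0 0.0
      vertex 4.0 4.0 0.0
      vertex 0.0 0.0 0.0
    endloop
  endfacet
  facet normal 0.0000 0.0000 -1.0000
    outer loop
      vertex 0.0 12.0 0.0
      vertex 4.0 12.0 0.0
      vertex 0.0 0.0 0.0
    endloop
  endfacet
  facet normal 0.0000 0.0000 1.0000
    outer loop
      vertex 0.0 0.0 20.0
      vertex 12.0 0.0 20.0
      vertex 12.0 4.0 20.0
    endloop
  endfacet
  facet normal 0.0000 0.0000 1.0000
    outer loop
      vertex 0.0 0.0 20.0
      vertex 12.0 4.0 20.0
      vertex 4.0 4.0 20.0
    endloop
  endfacet
  facet normal 0.0000 0.0000 1.0000
    outer loop
      vertex 0.0 0.0 20.0
      vertex 4.0 4.0 20.0
      vertex 4.0 12.0 20.0
    endloop
  endfacet
  facet normal 0.0000 0.0000 1.0000
    outer loop
      vertex 0.0 0.0 20.0
      vertex 4.0 12.0 20.0
      vertex 0.0 12.0 20.0
    endloop
  endfacet
  facet normal 0.0000 -1.0000 0.0000
    outer loop
      vertex 0.0 0.0 0.0
      vertex 12.0 0.0 0.0
      vertex 12.0 0.0 20.0
    endloop
  endfacet
  facet normal 0.0000 -1.0000 0.0000
    outer loop
      vertex 0.0 0.0 0.0
      vertex 12.0 0.0 20.0
      vertex 0.0 0.0 20.0
    endloop
  endfacet
  facet normal 1.0000 0.0000 0.0000
    outer loop
      vertex 12.0 0.0 0.0
      vertex 12.0 4.0 0.0
      vertex 12.0 4.0 20.0
    endloop
  endfacet
  facet normal 1.0000 0.0000 0.0000
    outer loop
      vertex 12.0 0.0 0.0
      vertex 12.0 4.0 20.0
      vertex 12.0 0.0 20.0
    endloop
  endfacet
  facet normal 0.0000 1.0000 0.0000
    outer loop
      vertex 12.0 4.0 0.0
      vertex 4.0 4.0 0.0
      vertex 4.0 4.0 20.0
    endloop
  endfacet
  facet normal 0.0000 1.0000 0.0000
    outer loop
      vertex 12.0 4.0 0.0
      vertex 4.0 4.0 20.0
      vertex 12.0 4.0 20.0
    endloop
  endfacet
  facet normal 1.0000 0.0000 0.0000
    outer loop
      vertex 4.0 4.0 0.0
      vertex 4.0 12.0 0.0
      vertex 4.0 12.0 20.0
    endloop
  endfacet
  facet normal 1.0000 0.0000 0.0000
    outer loop
      vertex 4.0 4.0 0.0
      vertex 4.0 12.0 20.0
      vertex 4.0 4.0 20.0
    endloop
  endfacet
  facet normal 0.0000 1.0000 0.0000
    outer loop
      vertex 4.0 12.0 0.0
      vertex 0.0 12.0 0.0
      vertex 0.0 12.0 20.0
    endloop
  endfacet
  facet normal 0.0000 1.0000 0.0000
    outer loop
      vertex 4.0 12.0 0.0
      vertex 0.0 12.0 20.0
      vertex 4.0 12.0 20.0
    endloop
  endfacet
  facet normal -1.0000 0.0000 0.0000
    outer loop
      vertex 0.0 12.0 0.0
      vertex 0.0 0.0 0.0
      vertex 0.0 0.0 20.0
    endloop
  endfacet
  facet normal -1.0000 0.0000 0.0000
    outer loop
      vertex 0.0 12.0 0.0
      vertex 0.0 0.0 20.0
      vertex 0.0 12.0 20.0
    endloop
  endfacet
endsolid part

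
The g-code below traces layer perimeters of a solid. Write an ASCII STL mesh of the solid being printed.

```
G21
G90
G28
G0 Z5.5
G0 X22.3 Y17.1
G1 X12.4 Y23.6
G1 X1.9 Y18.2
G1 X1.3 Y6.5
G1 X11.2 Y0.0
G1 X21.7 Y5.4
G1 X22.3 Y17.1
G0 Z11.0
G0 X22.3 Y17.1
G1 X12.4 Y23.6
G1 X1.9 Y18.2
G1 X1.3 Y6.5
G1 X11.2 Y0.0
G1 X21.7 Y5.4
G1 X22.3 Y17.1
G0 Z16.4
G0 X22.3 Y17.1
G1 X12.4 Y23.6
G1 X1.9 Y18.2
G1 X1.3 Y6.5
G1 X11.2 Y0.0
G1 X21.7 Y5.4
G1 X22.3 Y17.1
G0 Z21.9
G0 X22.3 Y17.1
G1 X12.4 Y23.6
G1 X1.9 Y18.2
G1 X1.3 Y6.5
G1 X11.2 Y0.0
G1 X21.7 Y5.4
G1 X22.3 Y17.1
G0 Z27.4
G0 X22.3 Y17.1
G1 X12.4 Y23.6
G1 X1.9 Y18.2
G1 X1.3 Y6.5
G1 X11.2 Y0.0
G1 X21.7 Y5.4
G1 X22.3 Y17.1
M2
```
solid part
  facet normal 0.0000 0.0000 -1.0000
    outer loop
      vertex 1.9 18.2 0.0
      vertex 12.4 23.6 0.0
      vertex 22.3 17.1 0.0
    endloop
  endfacet
  facet normal 0.0000 0.0000 -1.0000
    outer loop
      vertex 1.3 6.5 0.0
      vertex 1.9 18.2 0.0
      vertex 22.3 17.1 0.0
    endloop
  endfacet
  facet normal 0.0000 0.0000 -1.0000
    outer loop
      vertex 11.2 0.0 0.0
      vertex 1.3 6.5 0.0
      vertex 22.3 17.1 0.0
    endloop
  endfacet
  facet normal 0.0000 0.0000 -1.0000
    outer loop
      vertex 21.7 5.4 0.0
      vertex 11.2 0.0 0.0
      vertex 22.3 17.1 0.0
    endloop
  endfacet
  facet normal 0.0000 0.0000 1.0000
    outer loop
      vertex 22.3 17.1 27.4
      vertex 12.4 23.6 27.4
      vertex 1.9 18.2 27.4
    endloop
  endfacet
  facet normal 0.0000 0.0000 1.0000
    outer loop
      vertex 22.3 17.1 27.4
      vertex 1.9 18.2 27.4
      vertex 1.3 6.5 27.4
    endloop
  endfacet
  facet normal 0.0000 0.0000 1.0000
    outer loop
      vertex 22.3 17.1 27.4
      vertex 1.3 6.5 27.4
      vertex 11.2 0.0 27.4
    endloop
  endfacet
  facet normal 0.0000 0.0000 1.0000
    outer loop
      vertex 22.3 17.1 27.4
      vertex 11.2 0.0 27.4
      vertex 21.7 5.4 27.4
    endloop
  endfacet
  facet normal 0.5488 0.8359 0.0000
    outer loop
      vertex 22.3 17.1 0.0
      vertex 12.4 23.6 0.0
      vertex 12.4 23.6 27.4
    endloop
  endfacet
  facet normal 0.5488 0.8359 0.0000
    outer loop
      vertex 22.3 17.1 0.0
      vertex 12.4 23.6 27.4
      vertex 22.3 17.1 27.4
    endloop
  endfacet
  facet normal -0.4573 0.8893 0.0000
    outer loop
      vertex 12.4 23.6 0.0
      vertex 1.9 18.2 0.0
      vertex 1.9 18.2 27.4
    endloop
  endfacet
  facet normal -0.4573 0.8893 0.0000
    outer loop
      vertex 12.4 23.6 0.0
      vertex 1.9 18.2 27.4
      vertex 12.4 23.6 27.4
    endloop
  endfacet
  facet normal -0.9987 0.0512 0.0000
    outer loop
      vertex 1.9 18.2 0.0
      vertex 1.3 6.5 0.0
      vertex 1.3 6.5 27.4
    endloop
  endfacet
  facet normal -0.9987 0.0512 0.0000
    outer loop
      vertex 1.9 18.2 0.0
      vertex 1.3 6.5 27.4
      vertex 1.9 18.2 27.4
    endloop
  endfacet
  facet normal -0.5488 -0.8359 0.0000
    outer loop
      vertex 1.3 6.5 0.0
      vertex 11.2 0.0 0.0
      vertex 11.2 0.0 27.4
    endloop
  endfacet
  facet normal -0.5488 -0.8359 0.0000
    outer loop
      vertex 1.3 6.5 0.0
      vertex 11.2 0.0 27.4
      vertex 1.3 6.5 27.4
    endloop
  endfacet
  facet normal 0.4573 -0.8893 0.0000
    outer loop
      vertex 11.2 0.0 0.0
      vertex 21.7 5.4 0.0
      vertex 21.7 5.4 27.4
    endloop
  endfacet
  facet normal 0.4573 -0.8893 0.0000
    outer loop
      vertex 11.2 0.0 0.0
      vertex 21.7 5.4 27.4
      vertex 11.2 0.0 27.4
    endloop
  endfacet
  facet normal 0.9987 -0.0512 0.0000
    outer loop
      vertex 21.7 5.4 0.0
      vertex 22.3 17.1 0.0
      vertex 22.3 17.1 27.4
    endloop
  endfacet
  facet normal 0.9987 -0.0512 0.0000
    outer loop
      vertex 21.7 5.4 0.0
      vertex 22.3 17.1 27.4
      vertex 21.7 5.4 27.4
    endloop
  endfacet
endsolid part

The G0 Z moves step by Δz≈5.5 mm. Every layer's G1 loop is the same polygon, so the solid is a straight extrusion of it from z=0 to z≈27.4. Closing with flat bottom and top caps and triangulating gives 20 facets — a regular 6-sided prism (a cylinder approximated with 6 flat sides), circumscribed radius ≈ 11.8 mm, height ≈ 27.4 mm.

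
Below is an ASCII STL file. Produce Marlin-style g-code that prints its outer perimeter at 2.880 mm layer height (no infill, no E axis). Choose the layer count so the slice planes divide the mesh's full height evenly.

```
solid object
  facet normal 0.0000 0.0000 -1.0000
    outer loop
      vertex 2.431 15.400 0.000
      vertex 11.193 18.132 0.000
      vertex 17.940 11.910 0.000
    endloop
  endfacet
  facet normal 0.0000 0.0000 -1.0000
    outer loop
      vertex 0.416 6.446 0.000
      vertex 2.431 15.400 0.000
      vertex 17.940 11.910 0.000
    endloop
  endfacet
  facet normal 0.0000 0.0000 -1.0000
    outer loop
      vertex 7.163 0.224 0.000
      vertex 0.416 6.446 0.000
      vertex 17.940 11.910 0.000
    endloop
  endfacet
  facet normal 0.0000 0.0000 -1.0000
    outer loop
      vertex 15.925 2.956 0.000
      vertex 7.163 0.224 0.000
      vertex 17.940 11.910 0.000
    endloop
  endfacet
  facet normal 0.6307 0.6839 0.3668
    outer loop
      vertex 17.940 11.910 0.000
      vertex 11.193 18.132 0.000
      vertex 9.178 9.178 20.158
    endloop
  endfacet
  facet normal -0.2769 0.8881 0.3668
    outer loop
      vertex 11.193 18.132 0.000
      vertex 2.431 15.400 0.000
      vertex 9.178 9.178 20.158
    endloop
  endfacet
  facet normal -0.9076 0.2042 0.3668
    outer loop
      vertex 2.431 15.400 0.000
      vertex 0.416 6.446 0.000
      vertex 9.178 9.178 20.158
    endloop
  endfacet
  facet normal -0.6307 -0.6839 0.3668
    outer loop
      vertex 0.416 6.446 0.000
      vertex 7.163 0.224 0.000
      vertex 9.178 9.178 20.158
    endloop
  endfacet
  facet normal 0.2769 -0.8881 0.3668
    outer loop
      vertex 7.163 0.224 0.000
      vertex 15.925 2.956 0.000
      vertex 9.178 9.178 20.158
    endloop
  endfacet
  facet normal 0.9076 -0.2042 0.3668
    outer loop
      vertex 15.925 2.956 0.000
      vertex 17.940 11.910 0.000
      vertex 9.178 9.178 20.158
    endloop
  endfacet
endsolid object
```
; perimeter-only toolpath
G21 ; units = mm
G90 ; absolute positioning
G28 ; home
; layer 1
G0 Z2.880
G0 X16.688 Y11.520
G1 X10.905 Y16.853
G1 X3.395 Y14.511
G1 X1.668 Y6.836
G1 X7.451 Y1.503
G1 X14.961 Y3.845
G1 X16.688 Y11.520
; layer 2
G0 Z5.759
G0 X15.437 Y11.129
G1 X10.617 Y15.574
G1 X4.359 Y13.622
G1 X2.919 Y7.227
G1 X7.739 Y2.782
G1 X13.997 Y4.734
G1 X15.437 Y11.129
; layer 3
G0 Z8.639
G0 X14.185 Y10.739
G1 X10.329 Y14.295
G1 X5.323 Y12.733
G1 X4.171 Y7.617
G1 X8.027 Y4.061
G1 X13.033 Y5.623
G1 X14.185 Y10.739
; layer 4
G0 Z11.519
G0 X12.933 Y10.349
G1 X10.042 Y13.015
G1 X6.286 Y11.845
G1 X5.423 Y8.007
G1 X8.314 Y5.341
G1 X12.070 Y6.511
G1 X12.933 Y10.349
; layer 5
G0 Z14.399
G0 X11.681 Y9.959
G1 X9.754 Y11.736
G1 X7.250 Y10.956
G1 X6.675 Y8.397
G1 X8.602 Y6.620
G1 X11.106 Y7.400
G1 X11.681 Y9.959
; layer 6
G0 Z17.278
G0 X10.430 Y9.568
G1 X9.466 Y10.457
G1 X8.214 Y10.067
G1 X7.926 Y8.788
G1 X8.890 Y7.899
G1 X10.142 Y8.289
G1 X10.430 Y9.568
M2 ; end

The solid is a regular 6-sided pyramid, base circumscribed radius ≈ 9.18 mm, apex at z ≈ 20.2 mm. Slicing at Δz = 2.880 mm — 7 equal slices spanning the solid's height, so layer i sits at z = i·h/7 — gives 6 non-empty perimeters. Each is a 6-segment closed polygon; G0 lifts to the layer z and rapids to the start vertex, then G1 traces the edges. The cross-section shrinks linearly with z (the slice at the apex is degenerate and omitted).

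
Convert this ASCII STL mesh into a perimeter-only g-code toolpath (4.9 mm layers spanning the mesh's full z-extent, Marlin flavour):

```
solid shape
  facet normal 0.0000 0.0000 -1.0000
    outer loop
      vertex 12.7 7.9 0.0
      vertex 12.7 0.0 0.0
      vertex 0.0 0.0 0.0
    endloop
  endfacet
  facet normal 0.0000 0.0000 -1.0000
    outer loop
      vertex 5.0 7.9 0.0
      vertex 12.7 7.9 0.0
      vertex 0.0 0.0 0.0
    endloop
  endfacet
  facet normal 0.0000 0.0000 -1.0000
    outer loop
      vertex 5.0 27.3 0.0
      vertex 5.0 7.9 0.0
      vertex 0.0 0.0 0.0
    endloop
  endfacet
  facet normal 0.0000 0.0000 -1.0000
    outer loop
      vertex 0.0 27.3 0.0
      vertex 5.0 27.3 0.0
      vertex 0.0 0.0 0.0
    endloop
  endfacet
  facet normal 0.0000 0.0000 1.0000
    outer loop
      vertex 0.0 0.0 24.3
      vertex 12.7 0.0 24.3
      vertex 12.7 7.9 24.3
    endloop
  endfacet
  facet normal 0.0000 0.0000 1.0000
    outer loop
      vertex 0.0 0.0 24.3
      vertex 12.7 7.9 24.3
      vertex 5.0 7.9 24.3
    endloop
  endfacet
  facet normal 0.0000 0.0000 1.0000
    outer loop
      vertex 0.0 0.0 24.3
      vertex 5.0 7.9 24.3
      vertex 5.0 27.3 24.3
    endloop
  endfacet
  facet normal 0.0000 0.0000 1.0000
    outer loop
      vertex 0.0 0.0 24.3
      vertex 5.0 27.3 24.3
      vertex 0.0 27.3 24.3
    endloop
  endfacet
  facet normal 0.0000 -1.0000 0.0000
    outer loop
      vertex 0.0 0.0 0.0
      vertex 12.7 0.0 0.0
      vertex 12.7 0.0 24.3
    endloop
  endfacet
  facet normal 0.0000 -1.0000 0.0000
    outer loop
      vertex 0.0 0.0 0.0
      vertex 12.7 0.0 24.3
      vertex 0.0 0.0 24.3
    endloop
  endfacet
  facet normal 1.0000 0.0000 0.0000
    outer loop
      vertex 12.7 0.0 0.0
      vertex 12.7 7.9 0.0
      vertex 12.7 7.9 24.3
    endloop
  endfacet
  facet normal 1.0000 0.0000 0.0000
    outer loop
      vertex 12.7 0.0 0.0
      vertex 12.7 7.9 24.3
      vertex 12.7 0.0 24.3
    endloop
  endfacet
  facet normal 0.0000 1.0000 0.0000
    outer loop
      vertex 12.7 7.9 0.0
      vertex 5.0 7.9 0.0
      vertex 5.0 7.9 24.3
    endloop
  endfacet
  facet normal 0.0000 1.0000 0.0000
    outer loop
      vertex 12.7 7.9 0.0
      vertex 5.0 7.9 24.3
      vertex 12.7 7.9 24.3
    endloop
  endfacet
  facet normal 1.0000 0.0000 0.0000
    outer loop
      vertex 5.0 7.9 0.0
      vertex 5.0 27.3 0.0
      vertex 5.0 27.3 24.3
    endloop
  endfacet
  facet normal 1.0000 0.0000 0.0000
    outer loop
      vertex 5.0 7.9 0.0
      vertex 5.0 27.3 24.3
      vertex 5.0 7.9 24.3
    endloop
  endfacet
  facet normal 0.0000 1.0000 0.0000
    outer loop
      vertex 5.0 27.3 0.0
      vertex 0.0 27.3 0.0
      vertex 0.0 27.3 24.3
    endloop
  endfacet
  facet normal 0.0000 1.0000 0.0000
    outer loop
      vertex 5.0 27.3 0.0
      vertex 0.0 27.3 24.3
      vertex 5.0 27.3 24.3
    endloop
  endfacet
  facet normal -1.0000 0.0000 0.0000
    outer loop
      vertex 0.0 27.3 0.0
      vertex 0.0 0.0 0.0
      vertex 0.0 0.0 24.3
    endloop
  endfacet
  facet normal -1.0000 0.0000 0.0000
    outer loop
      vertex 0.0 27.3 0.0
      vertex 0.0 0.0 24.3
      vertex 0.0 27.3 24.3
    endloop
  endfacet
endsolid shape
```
; perimeter-only toolpath
G21 ; units = mm
G90 ; absolute positioning
G28 ; home
; layer 1
G0 Z4.9
G0 X0.0 Y0.0
G1 X12.7 Y0.0
G1 X12.7 Y7.9
G1 X5.0 Y7.9
G1 X5.0 Y27.3
G1 X0.0 Y27.3
G1 X0.0 Y0.0
; layer 2
G0 Z9.7
G0 X0.0 Y0.0
G1 X12.7 Y0.0
G1 X12.7 Y7.9
G1 X5.0 Y7.9
G1 X5.0 Y27.3
G1 X0.0 Y27.3
G1 X0.0 Y0.0
; layer 3
G0 Z14.6
G0 X0.0 Y0.0
G1 X12.7 Y0.0
G1 X12.7 Y7.9
G1 X5.0 Y7.9
G1 X5.0 Y27.3
G1 X0.0 Y27.3
G1 X0.0 Y0.0
; layer 4
G0 Z19.4
G0 X0.0 Y0.0
G1 X12.7 Y0.0
G1 X12.7 Y7.9
G1 X5.0 Y7.9
G1 X5.0 Y27.3
G1 X0.0 Y27.3
G1 X0.0 Y0.0
; layer 5
G0 Z24.3
G0 X0.0 Y0.0
G1 X12.7 Y0.0
G1 X12.7 Y7.9
G1 X5.0 Y7.9
G1 X5.0 Y27.3
G1 X0.0 Y27.3
G1 X0.0 Y0.0
M2 ; end

The solid is an L-shaped prism: outer 12.7 × 27.3 mm, arm thicknesses ≈ 7.9 mm (horizontal) and 5 mm (vertical), extruded 24.3 mm in z. Slicing at Δz = 4.9 mm — 5 equal slices spanning the solid's height, so layer i sits at z = i·h/5 — gives 5 non-empty perimeters. Each is a 6-segment closed polygon; G0 lifts to the layer z and rapids to the start vertex, then G1 traces the edges.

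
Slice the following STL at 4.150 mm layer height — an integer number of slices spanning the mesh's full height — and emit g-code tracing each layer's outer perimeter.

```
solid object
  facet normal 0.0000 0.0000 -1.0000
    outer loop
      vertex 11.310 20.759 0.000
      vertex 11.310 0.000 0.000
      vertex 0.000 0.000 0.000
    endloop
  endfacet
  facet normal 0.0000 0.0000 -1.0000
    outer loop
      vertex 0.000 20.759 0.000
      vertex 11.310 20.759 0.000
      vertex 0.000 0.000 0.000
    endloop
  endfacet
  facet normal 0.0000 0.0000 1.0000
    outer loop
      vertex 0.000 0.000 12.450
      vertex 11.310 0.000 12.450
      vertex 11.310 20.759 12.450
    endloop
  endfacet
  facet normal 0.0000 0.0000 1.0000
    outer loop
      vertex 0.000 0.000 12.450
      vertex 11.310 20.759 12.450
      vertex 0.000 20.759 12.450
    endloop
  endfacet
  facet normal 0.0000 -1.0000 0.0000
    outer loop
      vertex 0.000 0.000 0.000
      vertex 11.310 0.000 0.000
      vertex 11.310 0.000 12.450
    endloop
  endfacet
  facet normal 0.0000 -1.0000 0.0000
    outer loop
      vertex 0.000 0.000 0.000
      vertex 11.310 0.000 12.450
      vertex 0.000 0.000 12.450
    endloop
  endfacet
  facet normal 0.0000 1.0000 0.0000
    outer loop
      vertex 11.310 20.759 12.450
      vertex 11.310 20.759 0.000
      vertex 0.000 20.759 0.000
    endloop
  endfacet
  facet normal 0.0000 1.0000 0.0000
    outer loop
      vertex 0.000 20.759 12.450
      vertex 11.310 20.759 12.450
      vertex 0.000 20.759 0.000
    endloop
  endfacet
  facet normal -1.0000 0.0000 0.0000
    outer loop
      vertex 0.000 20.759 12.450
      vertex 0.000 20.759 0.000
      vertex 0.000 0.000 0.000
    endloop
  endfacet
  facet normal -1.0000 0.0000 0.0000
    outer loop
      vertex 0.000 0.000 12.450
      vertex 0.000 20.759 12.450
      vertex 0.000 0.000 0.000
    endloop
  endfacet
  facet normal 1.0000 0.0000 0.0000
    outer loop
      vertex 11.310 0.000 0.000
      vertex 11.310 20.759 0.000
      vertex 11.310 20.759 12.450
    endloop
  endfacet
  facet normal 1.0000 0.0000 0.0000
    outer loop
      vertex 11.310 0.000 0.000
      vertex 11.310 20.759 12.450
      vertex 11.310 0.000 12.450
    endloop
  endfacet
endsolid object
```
; perimeter-only toolpath
G21 ; units = mm
G90 ; absolute positioning
G28 ; home
; layer 1
G0 Z4.150
G0 X0.000 Y0.000
G1 X11.310 Y0.000
G1 X11.310 Y20.759
G1 X0.000 Y20.759
G1 X0.000 Y0.000
; layer 2
G0 Z8.300
G0 X0.000 Y0.000
G1 X11.310 Y0.000
G1 X11.310 Y20.759
G1 X0.000 Y20.759
G1 X0.000 Y0.000
; layer 3
G0 Z12.450
G0 X0.000 Y0.000
G1 X11.310 Y0.000
G1 X11.310 Y20.759
G1 X0.000 Y20.759
G1 X0.000 Y0.000
M2 ; end

The solid is a rectangular box, roughly 11.3 × 20.8 mm footprint and 12.4 mm tall. Slicing at Δz = 4.150 mm — 3 equal slices spanning the solid's height, so layer i sits at z = i·h/3 — gives 3 non-empty perimeters. Each is a 4-segment closed polygon; G0 lifts to the layer z and rapids to the start vertex, then G1 traces the edges.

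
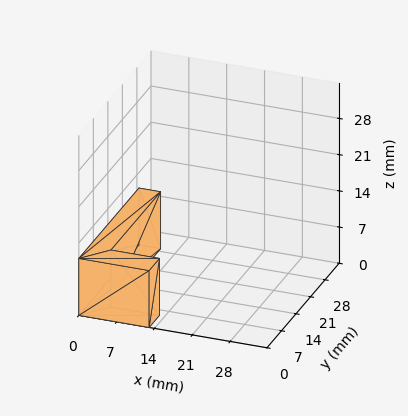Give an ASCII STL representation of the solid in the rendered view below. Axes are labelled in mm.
Reading the render: the shape is an L-shaped prism: outer 13 × 29 mm, arm thicknesses ≈ 5 mm (horizontal) and 4 mm (vertical), extruded 11 mm in z (dimensions read to the nearest mm from the axis ticks). For the STL, each face is triangulated and given an outward normal.

solid part
  facet normal 0.0000 0.0000 -1.0000
    outer loop
      vertex 13.000 5.000 0.000
      vertex 13.000 0.000 0.000
      vertex 0.000 0.000 0.000
    endloop
  endfacet
  facet normal 0.0000 0.0000 -1.0000
    outer loop
      vertex 4.000 5.000 0.000
      vertex 13.000 5.000 0.000
      vertex 0.000 0.000 0.000
    endloop
  endfacet
  facet normal 0.0000 0.0000 -1.0000
    outer loop
      vertex 4.000 29.000 0.000
      vertex 4.000 5.000 0.000
      vertex 0.000 0.000 0.000
    endloop
  endfacet
  facet normal 0.0000 0.0000 -1.0000
    outer loop
      vertex 0.000 29.000 0.000
      vertex 4.000 29.000 0.000
      vertex 0.000 0.000 0.000
    endloop
  endfacet
  facet normal 0.0000 0.0000 1.0000
    outer loop
      vertex 0.000 0.000 11.000
      vertex 13.000 0.000 11.000
      vertex 13.000 5.000 11.000
    endloop
  endfacet
  facet normal 0.0000 0.0000 1.0000
    outer loop
      vertex 0.000 0.000 11.000
      vertex 13.000 5.000 11.000
      vertex 4.000 5.000 11.000
    endloop
  endfacet
  facet normal 0.0000 0.0000 1.0000
    outer loop
      vertex 0.000 0.000 11.000
      vertex 4.000 5.000 11.000
      vertex 4.000 29.000 11.000
    endloop
  endfacet
  facet normal 0.0000 0.0000 1.0000
    outer loop
      vertex 0.000 0.000 11.000
      vertex 4.000 29.000 11.000
      vertex 0.000 29.000 11.000
    endloop
  endfacet
  facet normal 0.0000 -1.0000 0.0000
    outer loop
      vertex 0.000 0.000 0.000
      vertex 13.000 0.000 0.000
      vertex 13.000 0.000 11.000
    endloop
  endfacet
  facet normal 0.0000 -1.0000 0.0000
    outer loop
      vertex 0.000 0.000 0.000
      vertex 13.000 0.000 11.000
      vertex 0.000 0.000 11.000
    endloop
  endfacet
  facet normal 1.0000 0.0000 0.0000
    outer loop
      vertex 13.000 0.000 0.000
      vertex 13.000 5.000 0.000
      vertex 13.000 5.000 11.000
    endloop
  endfacet
  facet normal 1.0000 0.0000 0.0000
    outer loop
      vertex 13.000 0.000 0.000
      vertex 13.000 5.000 11.000
      vertex 13.000 0.000 11.000
    endloop
  endfacet
  facet normal 0.0000 1.0000 0.0000
    outer loop
      vertex 13.000 5.000 0.000
      vertex 4.000 5.000 0.000
      vertex 4.000 5.000 11.000
    endloop
  endfacet
  facet normal 0.0000 1.0000 0.0000
    outer loop
      vertex 13.000 5.000 0.000
      vertex 4.000 5.000 11.000
      vertex 13.000 5.000 11.000
    endloop
  endfacet
  facet normal 1.0000 0.0000 0.0000
    outer loop
      vertex 4.000 5.000 0.000
      vertex 4.000 29.000 0.000
      vertex 4.000 29.000 11.000
    endloop
  endfacet
  facet normal 1.0000 0.0000 0.0000
    outer loop
      vertex 4.000 5.000 0.000
      vertex 4.000 29.000 11.000
      vertex 4.000 5.000 11.000
    endloop
  endfacet
  facet normal 0.0000 1.0000 0.0000
    outer loop
      vertex 4.000 29.000 0.000
      vertex 0.000 29.000 0.000
      vertex 0.000 29.000 11.000
    endloop
  endfacet
  facet normal 0.0000 1.0000 0.0000
    outer loop
      vertex 4.000 29.000 0.000
      vertex 0.000 29.000 11.000
      vertex 4.000 29.000 11.000
    endloop
  endfacet
  facet normal -1.0000 0.0000 0.0000
    outer loop
      vertex 0.000 29.000 0.000
      vertex 0.000 0.000 0.000
      vertex 0.000 0.000 11.000
    endloop
  endfacet
  facet normal -1.0000 0.0000 0.0000
    outer loop
      vertex 0.000 29.000 0.000
      vertex 0.000 0.000 11.000
      vertex 0.000 29.000 11.000
    endloop
  endfacet
endsolid part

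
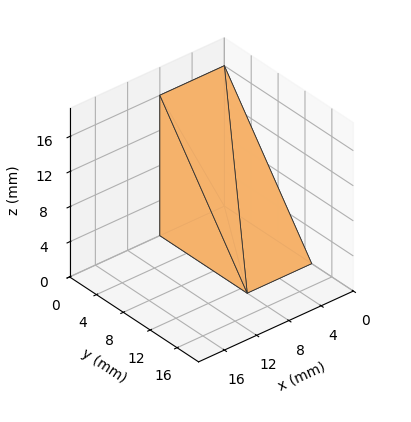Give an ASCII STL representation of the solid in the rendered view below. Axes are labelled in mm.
Reading the render: the shape is a wedge (ramp): 8 × 13 mm base, rising to 16 mm along the y=0 edge and sloping linearly to z=0 at y=13 (dimensions read to the nearest mm from the axis ticks). For the STL, each face is triangulated and given an outward normal.

solid part
  facet normal 0.0000 0.0000 -1.0000
    outer loop
      vertex 8.000 13.000 0.000
      vertex 8.000 0.000 0.000
      vertex 0.000 0.000 0.000
    endloop
  endfacet
  facet normal 0.0000 0.0000 -1.0000
    outer loop
      vertex 0.000 13.000 0.000
      vertex 8.000 13.000 0.000
      vertex 0.000 0.000 0.000
    endloop
  endfacet
  facet normal 0.0000 -1.0000 0.0000
    outer loop
      vertex 0.000 0.000 0.000
      vertex 8.000 0.000 0.000
      vertex 8.000 0.000 16.000
    endloop
  endfacet
  facet normal 0.0000 -1.0000 0.0000
    outer loop
      vertex 0.000 0.000 0.000
      vertex 8.000 0.000 16.000
      vertex 0.000 0.000 16.000
    endloop
  endfacet
  facet normal 0.0000 0.7761 0.6306
    outer loop
      vertex 0.000 0.000 16.000
      vertex 8.000 0.000 16.000
      vertex 8.000 13.000 0.000
    endloop
  endfacet
  facet normal 0.0000 0.7761 0.6306
    outer loop
      vertex 0.000 0.000 16.000
      vertex 8.000 13.000 0.000
      vertex 0.000 13.000 0.000
    endloop
  endfacet
  facet normal -1.0000 0.0000 0.0000
    outer loop
      vertex 0.000 0.000 16.000
      vertex 0.000 13.000 0.000
      vertex 0.000 0.000 0.000
    endloop
  endfacet
  facet normal 1.0000 0.0000 0.0000
    outer loop
      vertex 8.000 0.000 0.000
      vertex 8.000 13.000 0.000
      vertex 8.000 0.000 16.000
    endloop
  endfacet
endsolid part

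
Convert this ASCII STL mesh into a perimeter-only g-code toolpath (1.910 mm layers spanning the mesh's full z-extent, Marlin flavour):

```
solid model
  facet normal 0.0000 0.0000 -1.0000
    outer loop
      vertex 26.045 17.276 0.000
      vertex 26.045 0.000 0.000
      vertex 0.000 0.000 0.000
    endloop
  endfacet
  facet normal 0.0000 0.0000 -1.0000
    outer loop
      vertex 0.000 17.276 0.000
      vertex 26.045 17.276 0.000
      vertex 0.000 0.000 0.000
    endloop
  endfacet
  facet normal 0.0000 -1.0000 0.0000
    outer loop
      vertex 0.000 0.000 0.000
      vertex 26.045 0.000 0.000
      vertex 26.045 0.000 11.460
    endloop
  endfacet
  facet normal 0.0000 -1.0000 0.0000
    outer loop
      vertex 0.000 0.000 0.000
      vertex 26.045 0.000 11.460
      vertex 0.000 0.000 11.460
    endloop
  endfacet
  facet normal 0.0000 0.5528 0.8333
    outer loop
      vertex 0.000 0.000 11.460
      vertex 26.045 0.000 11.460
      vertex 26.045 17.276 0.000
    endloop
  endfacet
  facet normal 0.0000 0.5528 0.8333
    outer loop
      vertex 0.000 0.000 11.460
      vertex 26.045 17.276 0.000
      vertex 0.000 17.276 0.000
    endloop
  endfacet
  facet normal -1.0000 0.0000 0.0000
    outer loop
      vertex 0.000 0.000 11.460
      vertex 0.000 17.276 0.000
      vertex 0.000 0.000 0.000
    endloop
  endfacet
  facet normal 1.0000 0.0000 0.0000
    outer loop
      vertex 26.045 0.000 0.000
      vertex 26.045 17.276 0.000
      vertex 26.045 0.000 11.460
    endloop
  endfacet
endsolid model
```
; perimeter-only toolpath
G21 ; units = mm
G90 ; absolute positioning
G28 ; home
; layer 1
G0 Z1.910
G0 X0.000 Y0.000
G1 X26.045 Y0.000
G1 X26.045 Y14.397
G1 X0.000 Y14.397
G1 X0.000 Y0.000
; layer 2
G0 Z3.820
G0 X0.000 Y0.000
G1 X26.045 Y0.000
G1 X26.045 Y11.517
G1 X0.000 Y11.517
G1 X0.000 Y0.000
; layer 3
G0 Z5.730
G0 X0.000 Y0.000
G1 X26.045 Y0.000
G1 X26.045 Y8.638
G1 X0.000 Y8.638
G1 X0.000 Y0.000
; layer 4
G0 Z7.640
G0 X0.000 Y0.000
G1 X26.045 Y0.000
G1 X26.045 Y5.759
G1 X0.000 Y5.759
G1 X0.000 Y0.000
; layer 5
G0 Z9.550
G0 X0.000 Y0.000
G1 X26.045 Y0.000
G1 X26.045 Y2.879
G1 X0.000 Y2.879
G1 X0.000 Y0.000
M2 ; end

The solid is a wedge (ramp): 26 × 17.3 mm base, rising to 11.5 mm along the y=0 edge and sloping linearly to z=0 at y=17.3. Slicing at Δz = 1.910 mm — 6 equal slices spanning the solid's height, so layer i sits at z = i·h/6 — gives 5 non-empty perimeters. Each is a 4-segment closed polygon; G0 lifts to the layer z and rapids to the start vertex, then G1 traces the edges. The cross-section shrinks linearly with z (the slice at the apex is degenerate and omitted).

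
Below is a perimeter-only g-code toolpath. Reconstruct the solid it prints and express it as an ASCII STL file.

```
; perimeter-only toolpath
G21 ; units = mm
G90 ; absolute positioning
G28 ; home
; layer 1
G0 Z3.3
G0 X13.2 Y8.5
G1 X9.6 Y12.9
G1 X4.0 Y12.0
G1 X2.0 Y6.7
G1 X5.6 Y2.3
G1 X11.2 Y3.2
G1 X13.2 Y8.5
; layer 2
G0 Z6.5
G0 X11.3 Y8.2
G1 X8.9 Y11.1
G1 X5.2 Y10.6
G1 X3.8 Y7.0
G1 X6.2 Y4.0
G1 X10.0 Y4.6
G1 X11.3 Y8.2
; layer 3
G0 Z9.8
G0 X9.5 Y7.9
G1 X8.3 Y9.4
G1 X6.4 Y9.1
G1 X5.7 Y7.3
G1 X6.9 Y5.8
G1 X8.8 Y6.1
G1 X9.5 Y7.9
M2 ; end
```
solid part
  facet normal 0.0000 0.0000 -1.0000
    outer loop
      vertex 2.8 13.5 0.0
      vertex 10.3 14.7 0.0
      vertex 15.1 8.8 0.0
    endloop
  endfacet
  facet normal 0.0000 0.0000 -1.0000
    outer loop
      vertex 0.1 6.4 0.0
      vertex 2.8 13.5 0.0
      vertex 15.1 8.8 0.0
    endloop
  endfacet
  facet normal 0.0000 0.0000 -1.0000
    outer loop
      vertex 4.9 0.5 0.0
      vertex 0.1 6.4 0.0
      vertex 15.1 8.8 0.0
    endloop
  endfacet
  facet normal 0.0000 0.0000 -1.0000
    outer loop
      vertex 12.4 1.7 0.0
      vertex 4.9 0.5 0.0
      vertex 15.1 8.8 0.0
    endloop
  endfacet
  facet normal 0.6933 0.5640 0.4486
    outer loop
      vertex 15.1 8.8 0.0
      vertex 10.3 14.7 0.0
      vertex 7.6 7.6 13.1
    endloop
  endfacet
  facet normal -0.1412 0.8823 0.4491
    outer loop
      vertex 10.3 14.7 0.0
      vertex 2.8 13.5 0.0
      vertex 7.6 7.6 13.1
    endloop
  endfacet
  facet normal -0.8352 0.3176 0.4491
    outer loop
      vertex 2.8 13.5 0.0
      vertex 0.1 6.4 0.0
      vertex 7.6 7.6 13.1
    endloop
  endfacet
  facet normal -0.6933 -0.5640 0.4486
    outer loop
      vertex 0.1 6.4 0.0
      vertex 4.9 0.5 0.0
      vertex 7.6 7.6 13.1
    endloop
  endfacet
  facet normal 0.1412 -0.8823 0.4491
    outer loop
      vertex 4.9 0.5 0.0
      vertex 12.4 1.7 0.0
      vertex 7.6 7.6 13.1
    endloop
  endfacet
  facet normal 0.8352 -0.3176 0.4491
    outer loop
      vertex 12.4 1.7 0.0
      vertex 15.1 8.8 0.0
      vertex 7.6 7.6 13.1
    endloop
  endfacet
endsolid part

The G0 Z moves step by Δz≈3.3 mm. The G1 loops shrink linearly with z, so the solid tapers from its base footprint up to z≈13.1. Closing with a flat bottom cap and the tapered top and triangulating gives 10 facets — a regular 6-sided pyramid, base circumscribed radius ≈ 7.6 mm, apex at z ≈ 13.1 mm.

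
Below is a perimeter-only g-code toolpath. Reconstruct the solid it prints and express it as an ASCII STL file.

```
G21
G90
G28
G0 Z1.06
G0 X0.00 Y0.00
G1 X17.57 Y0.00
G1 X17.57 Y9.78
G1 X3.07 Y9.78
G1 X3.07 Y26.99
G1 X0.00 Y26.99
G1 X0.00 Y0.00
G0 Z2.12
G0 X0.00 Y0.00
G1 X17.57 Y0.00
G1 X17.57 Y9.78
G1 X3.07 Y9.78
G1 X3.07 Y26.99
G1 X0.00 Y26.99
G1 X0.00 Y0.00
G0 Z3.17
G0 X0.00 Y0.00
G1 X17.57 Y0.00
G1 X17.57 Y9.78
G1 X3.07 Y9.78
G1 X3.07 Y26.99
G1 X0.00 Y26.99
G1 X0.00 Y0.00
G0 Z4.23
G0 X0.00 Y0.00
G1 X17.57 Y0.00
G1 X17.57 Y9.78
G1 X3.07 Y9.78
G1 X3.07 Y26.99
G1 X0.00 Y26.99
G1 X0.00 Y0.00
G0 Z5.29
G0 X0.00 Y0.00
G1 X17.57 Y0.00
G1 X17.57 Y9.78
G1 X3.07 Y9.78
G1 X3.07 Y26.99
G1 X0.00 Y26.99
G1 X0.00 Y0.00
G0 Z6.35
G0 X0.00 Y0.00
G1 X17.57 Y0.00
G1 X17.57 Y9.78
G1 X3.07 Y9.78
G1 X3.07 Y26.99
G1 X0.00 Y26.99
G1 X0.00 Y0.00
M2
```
solid part
  facet normal 0.0000 0.0000 -1.0000
    outer loop
      vertex 17.57 9.78 0.00
      vertex 17.57 0.00 0.00
      vertex 0.00 0.00 0.00
    endloop
  endfacet
  facet normal 0.0000 0.0000 -1.0000
    outer loop
      vertex 3.07 9.78 0.00
      vertex 17.57 9.78 0.00
      vertex 0.00 0.00 0.00
    endloop
  endfacet
  facet normal 0.0000 0.0000 -1.0000
    outer loop
      vertex 3.07 26.99 0.00
      vertex 3.07 9.78 0.00
      vertex 0.00 0.00 0.00
    endloop
  endfacet
  facet normal 0.0000 0.0000 -1.0000
    outer loop
      vertex 0.00 26.99 0.00
      vertex 3.07 26.99 0.00
      vertex 0.00 0.00 0.00
    endloop
  endfacet
  facet normal 0.0000 0.0000 1.0000
    outer loop
      vertex 0.00 0.00 6.35
      vertex 17.57 0.00 6.35
      vertex 17.57 9.78 6.35
    endloop
  endfacet
  facet normal 0.0000 0.0000 1.0000
    outer loop
      vertex 0.00 0.00 6.35
      vertex 17.57 9.78 6.35
      vertex 3.07 9.78 6.35
    endloop
  endfacet
  facet normal 0.0000 0.0000 1.0000
    outer loop
      vertex 0.00 0.00 6.35
      vertex 3.07 9.78 6.35
      vertex 3.07 26.99 6.35
    endloop
  endfacet
  facet normal 0.0000 0.0000 1.0000
    outer loop
      vertex 0.00 0.00 6.35
      vertex 3.07 26.99 6.35
      vertex 0.00 26.99 6.35
    endloop
  endfacet
  facet normal 0.0000 -1.0000 0.0000
    outer loop
      vertex 0.00 0.00 0.00
      vertex 17.57 0.00 0.00
      vertex 17.57 0.00 6.35
    endloop
  endfacet
  facet normal 0.0000 -1.0000 0.0000
    outer loop
      vertex 0.00 0.00 0.00
      vertex 17.57 0.00 6.35
      vertex 0.00 0.00 6.35
    endloop
  endfacet
  facet normal 1.0000 0.0000 0.0000
    outer loop
      vertex 17.57 0.00 0.00
      vertex 17.57 9.78 0.00
      vertex 17.57 9.78 6.35
    endloop
  endfacet
  facet normal 1.0000 0.0000 0.0000
    outer loop
      vertex 17.57 0.00 0.00
      vertex 17.57 9.78 6.35
      vertex 17.57 0.00 6.35
    endloop
  endfacet
  facet normal 0.0000 1.0000 0.0000
    outer loop
      vertex 17.57 9.78 0.00
      vertex 3.07 9.78 0.00
      vertex 3.07 9.78 6.35
    endloop
  endfacet
  facet normal 0.0000 1.0000 0.0000
    outer loop
      vertex 17.57 9.78 0.00
      vertex 3.07 9.78 6.35
      vertex 17.57 9.78 6.35
    endloop
  endfacet
  facet normal 1.0000 0.0000 0.0000
    outer loop
      vertex 3.07 9.78 0.00
      vertex 3.07 26.99 0.00
      vertex 3.07 26.99 6.35
    endloop
  endfacet
  facet normal 1.0000 0.0000 0.0000
    outer loop
      vertex 3.07 9.78 0.00
      vertex 3.07 26.99 6.35
      vertex 3.07 9.78 6.35
    endloop
  endfacet
  facet normal 0.0000 1.0000 0.0000
    outer loop
      vertex 3.07 26.99 0.00
      vertex 0.00 26.99 0.00
      vertex 0.00 26.99 6.35
    endloop
  endfacet
  facet normal 0.0000 1.0000 0.0000
    outer loop
      vertex 3.07 26.99 0.00
      vertex 0.00 26.99 6.35
      vertex 3.07 26.99 6.35
    endloop
  endfacet
  facet normal -1.0000 0.0000 0.0000
    outer loop
      vertex 0.00 26.99 0.00
      vertex 0.00 0.00 0.00
      vertex 0.00 0.00 6.35
    endloop
  endfacet
  facet normal -1.0000 0.0000 0.0000
    outer loop
      vertex 0.00 26.99 0.00
      vertex 0.00 0.00 6.35
      vertex 0.00 26.99 6.35
    endloop
  endfacet
endsolid part

The G0 Z moves step by Δz≈1.06 mm. Every layer's G1 loop is the same polygon, so the solid is a straight extrusion of it from z=0 to z≈6.35. Closing with flat bottom and top caps and triangulating gives 20 facets — an L-shaped prism: outer 17.6 × 27 mm, arm thicknesses ≈ 9.78 mm (horizontal) and 3.07 mm (vertical), extruded 6.35 mm in z.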